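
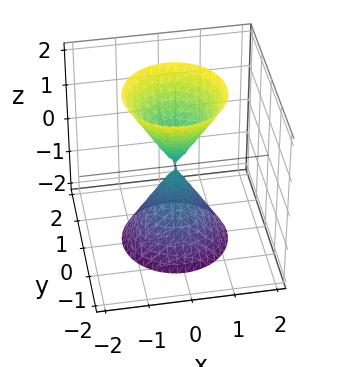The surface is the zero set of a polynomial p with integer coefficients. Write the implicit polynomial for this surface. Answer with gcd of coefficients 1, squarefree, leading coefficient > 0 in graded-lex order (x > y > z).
3*x^2 + 3*y^2 - z^2

(a) I count 2 distinct pieces.
(b) deg p = 2.
(c) Symmetries: mirror symmetry z ↦ −z ⇒ only even powers of z; every cross-section ⟂ z is a circle, so x, y appear only via x² + y².
(d) Against the integer gridlines: one z-axis crossing is at z = 0; a circular section at z = 2 has radius between 1 and 2; it meets the x-axis at x = 0 (among the integer gridlines); one y-axis crossing is at y = 0.
(e) Putting this together gives p.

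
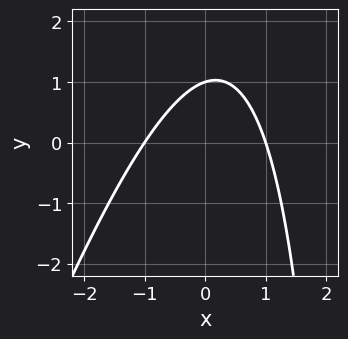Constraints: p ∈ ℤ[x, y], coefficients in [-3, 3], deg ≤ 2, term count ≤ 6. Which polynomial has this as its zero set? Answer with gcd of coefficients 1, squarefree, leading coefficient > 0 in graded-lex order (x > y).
3*x^2 - x*y + 3*y - 3

Degree: the shape is more complex than any degree-1 curve, so deg p = 2.
Reading off the gridlines: one y-axis crossing is at y = 1; the x-axis gridline crossings are at x ∈ {-1, 1}.
Assembling these constraints gives the stated polynomial.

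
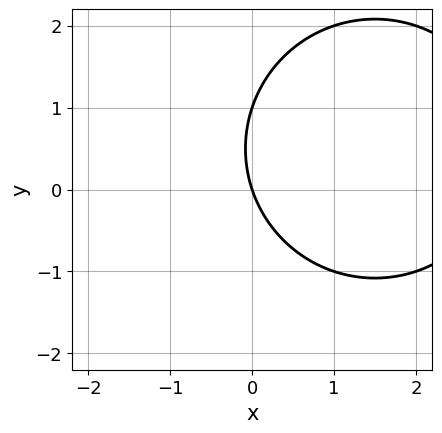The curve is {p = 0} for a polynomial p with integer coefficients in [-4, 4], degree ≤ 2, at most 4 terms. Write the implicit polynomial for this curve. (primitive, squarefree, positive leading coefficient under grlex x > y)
x^2 + y^2 - 3*x - y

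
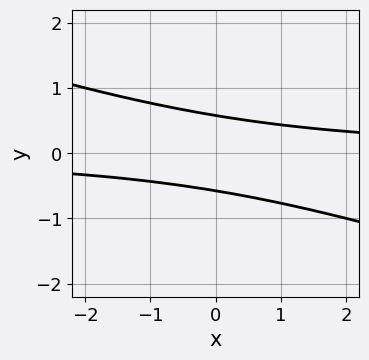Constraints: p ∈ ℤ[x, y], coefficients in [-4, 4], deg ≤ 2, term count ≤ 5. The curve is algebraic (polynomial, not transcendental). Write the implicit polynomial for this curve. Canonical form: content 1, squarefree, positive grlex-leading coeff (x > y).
1. Degree: the shape is more complex than any degree-1 curve, so deg p = 2.
2. Reading off the gridlines: no x-intercept at any integer in the box.
3. Matching integer coefficients to the picture gives p.

x*y + 3*y^2 - 1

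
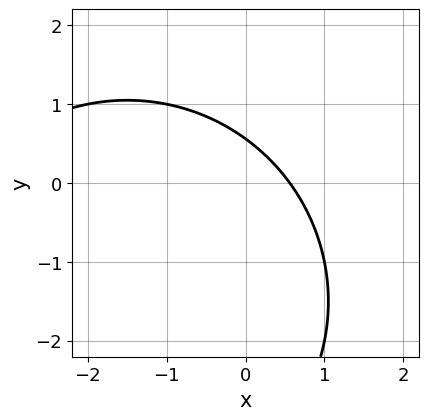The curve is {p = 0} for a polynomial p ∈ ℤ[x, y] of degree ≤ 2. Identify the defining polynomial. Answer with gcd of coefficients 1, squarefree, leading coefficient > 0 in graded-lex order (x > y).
x^2 + y^2 + 3*x + 3*y - 2

First, degree: no degree-1 curve has this shape, so deg p = 2.
Finally, solving for integer coefficients yields p as stated.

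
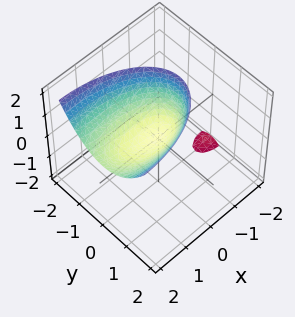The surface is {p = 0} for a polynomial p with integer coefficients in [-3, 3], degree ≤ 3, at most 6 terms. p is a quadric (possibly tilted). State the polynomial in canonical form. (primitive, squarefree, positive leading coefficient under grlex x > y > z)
x^2 - 2*x*z + 3*y^2 - 2*z

I count 2 distinct pieces. They look like related sheets of one shape, so recover p as a whole.
deg p = 2. The shape is more complex than any degree-1 surface.
Observable constraints: one z-axis crossing is at z = 0; it crosses the x-axis at the gridline x = 0; it crosses the y-axis at the gridline y = 0.
Matching integer coefficients to the picture gives p.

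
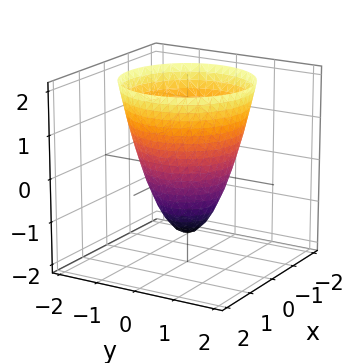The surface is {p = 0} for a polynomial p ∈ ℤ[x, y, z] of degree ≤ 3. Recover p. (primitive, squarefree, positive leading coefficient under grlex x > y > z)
First, the degree is 2 — no degree-1 surface has this shape.
Then, symmetry: the z-axis is an axis of rotation, so x and y enter only as x² + y².
Next, observable constraints: the x-axis gridline crossings are at x ∈ {-1, 1}; a circular section at z = -1 has radius between 0 and 1; among the integer gridlines, it crosses the y-axis at y ∈ {-1, 1}.
Finally, putting this together gives p.

3*x^2 + 3*y^2 - 2*z - 3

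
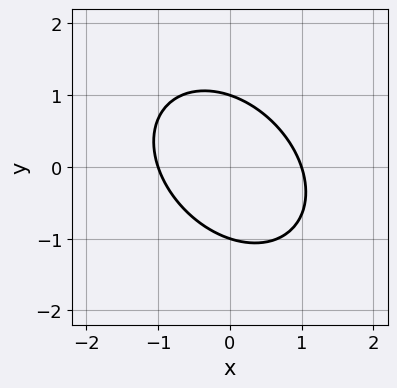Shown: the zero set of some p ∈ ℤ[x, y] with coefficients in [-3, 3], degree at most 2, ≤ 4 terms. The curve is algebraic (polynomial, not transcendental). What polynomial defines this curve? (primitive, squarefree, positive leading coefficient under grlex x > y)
1. Degree: no degree-1 curve has this shape, so deg p = 2.
2. Reading off the gridlines: among the integer gridlines, it crosses the y-axis at y ∈ {-1, 1}; among the integer gridlines, it crosses the x-axis at x ∈ {-1, 1}.
3. Solving for integer coefficients yields p as stated.

3*x^2 + 2*x*y + 3*y^2 - 3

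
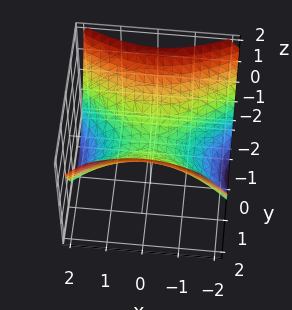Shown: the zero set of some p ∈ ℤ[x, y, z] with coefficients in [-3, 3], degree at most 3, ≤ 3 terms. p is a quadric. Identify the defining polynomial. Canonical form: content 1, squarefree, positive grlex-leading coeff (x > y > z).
x^2 - 2*y^2 + 3*z

First, the degree is 2 — a saddle surface; a quadric.
Next, symmetries: the x ↦ −x reflection is a symmetry, so x appears only in even powers; mirror symmetry y ↦ −y ⇒ only even powers of y.
Next, checking where it meets the axes: it crosses the y-axis at the gridline y = 0; one z-axis crossing is at z = 0; one x-axis crossing is at x = 0.
Finally, assembling these constraints gives the stated polynomial.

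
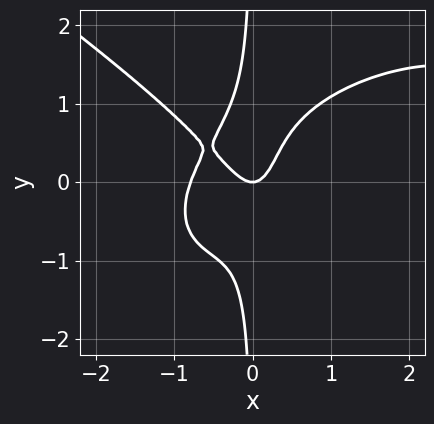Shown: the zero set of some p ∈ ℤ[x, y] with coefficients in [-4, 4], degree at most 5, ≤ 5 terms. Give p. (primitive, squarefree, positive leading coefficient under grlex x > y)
x^4 + 3*x*y^3 - 3*x^3 - 3*x^2 + y

First, degree: no degree-3 curve has this shape, so deg p = 4.
Then, against the integer gridlines: it crosses the y-axis at the gridline y = 0; it meets the x-axis at x = 0 (among the integer gridlines).
Finally, matching integer coefficients to the picture gives p.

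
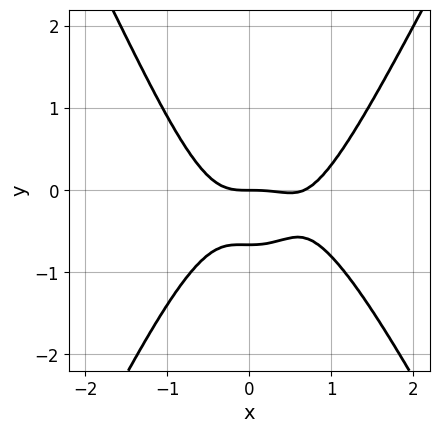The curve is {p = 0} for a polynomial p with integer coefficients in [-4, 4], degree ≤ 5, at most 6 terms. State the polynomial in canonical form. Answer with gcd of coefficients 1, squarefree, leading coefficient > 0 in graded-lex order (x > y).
3*x^4 - x^2*y^2 - 2*x^3 - 3*y^2 - 2*y

The degree is 4 — the shape is more complex than any degree-3 curve.
Against the integer gridlines: one x-axis crossing is at x = 0; it meets the y-axis at y = 0 (among the integer gridlines).
The integer polynomial consistent with all of this is the stated p.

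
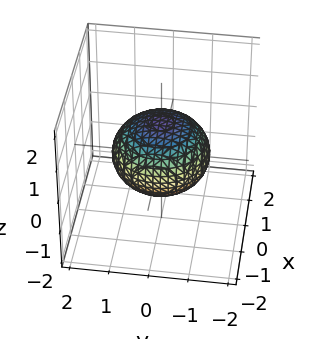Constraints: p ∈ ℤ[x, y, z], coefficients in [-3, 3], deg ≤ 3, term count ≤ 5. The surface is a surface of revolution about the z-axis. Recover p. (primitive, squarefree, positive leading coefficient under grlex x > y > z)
2*x^2 + 2*y^2 + 3*z^2 - 3

1. Degree: no degree-1 surface has this shape, so deg p = 2.
2. Symmetries: the surface is invariant under rotation about z: p = q(x² + y², z).
3. Checking where it meets the axes: a circular section at z = 0 has radius between 1 and 2; the z-axis gridline crossings are at z ∈ {-1, 1}.
4. Fitting integer coefficients to these (and the overall shape) gives p.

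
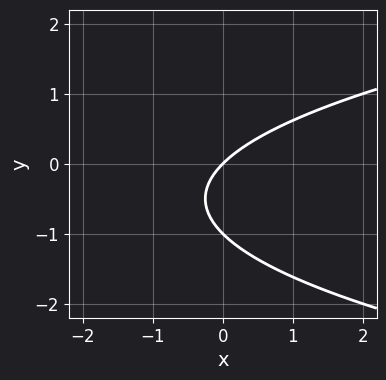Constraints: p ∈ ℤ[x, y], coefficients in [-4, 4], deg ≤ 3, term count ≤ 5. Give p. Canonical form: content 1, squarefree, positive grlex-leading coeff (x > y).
First, the degree is 2 — the shape is more complex than any degree-1 curve.
Next, from the visible intercepts: the y-axis gridline crossings are at y ∈ {-1, 0}; it meets the x-axis at x = 0 (among the integer gridlines).
Finally, solving for integer coefficients yields p as stated.

y^2 - x + y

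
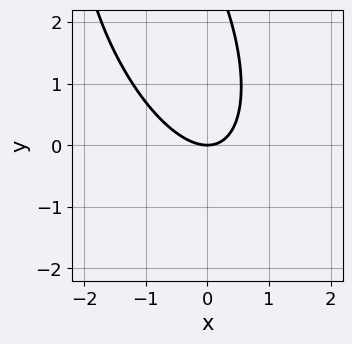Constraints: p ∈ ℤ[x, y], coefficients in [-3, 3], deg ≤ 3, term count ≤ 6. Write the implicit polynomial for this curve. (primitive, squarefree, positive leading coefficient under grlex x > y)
(a) deg p = 2. The shape is more complex than any degree-1 curve.
(b) Checking where it meets the axes: it crosses the x-axis at the gridline x = 0; it meets the y-axis at y = 0 (among the integer gridlines).
(c) The integer polynomial consistent with all of this is the stated p.

3*x^2 + 2*x*y + y^2 - 3*y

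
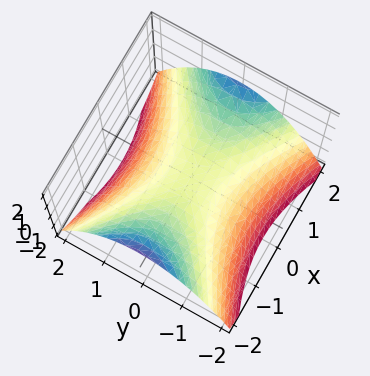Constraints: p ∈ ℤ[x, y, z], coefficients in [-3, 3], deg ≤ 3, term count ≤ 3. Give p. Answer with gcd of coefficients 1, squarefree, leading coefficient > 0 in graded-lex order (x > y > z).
x^2 - 2*y^2 - 3*z

1. deg p = 2. A saddle surface; a quadric.
2. Symmetries: it's symmetric under y → −y, forcing even powers of y; the x ↦ −x reflection is a symmetry, so x appears only in even powers.
3. Checking where it meets the axes: one x-axis crossing is at x = 0; it meets the z-axis at z = 0 (among the integer gridlines).
4. Matching integer coefficients to the picture gives p.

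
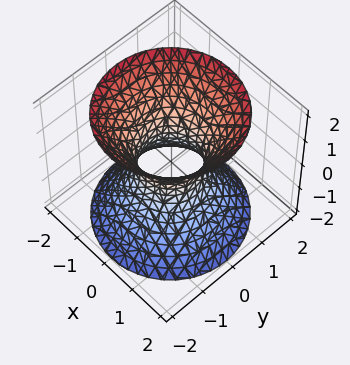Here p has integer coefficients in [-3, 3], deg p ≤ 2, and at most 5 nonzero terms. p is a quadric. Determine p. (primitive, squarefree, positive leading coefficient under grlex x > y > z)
First, degree: one connected sheet with a waist; a quadric, so deg p = 2.
Then, symmetries: it's symmetric under z → −z, forcing even powers of z; every cross-section ⟂ z is a circle, so x, y appear only via x² + y².
Next, checking where it meets the axes: it misses every integer gridline on the z-axis; a circular section at z = -2 has radius between 1 and 2.
Finally, matching integer coefficients to the picture gives p.

3*x^2 + 3*y^2 - 2*z^2 - 2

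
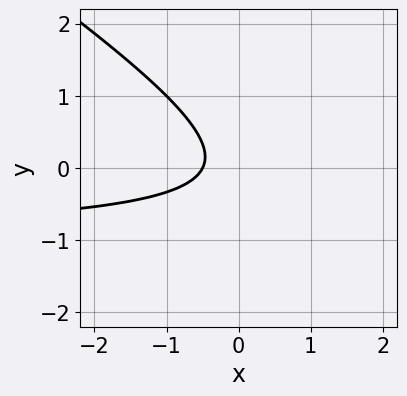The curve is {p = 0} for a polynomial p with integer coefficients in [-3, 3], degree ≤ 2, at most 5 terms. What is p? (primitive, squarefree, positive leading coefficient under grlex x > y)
2*x*y + 3*y^2 + 2*x + 1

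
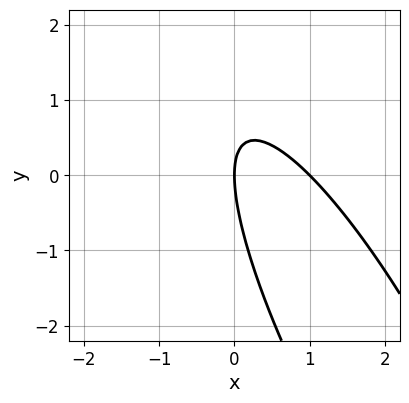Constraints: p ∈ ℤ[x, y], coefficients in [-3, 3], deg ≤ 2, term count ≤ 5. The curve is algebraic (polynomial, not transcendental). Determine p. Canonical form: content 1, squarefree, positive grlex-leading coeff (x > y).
3*x^2 + 3*x*y + y^2 - 3*x

Degree: a generic line meets the curve in up to 2 points, so deg p = 2.
Checking where it meets the axes: the x-axis gridline crossings are at x ∈ {0, 1}; it crosses the y-axis at the gridline y = 0.
Matching integer coefficients to the picture gives p.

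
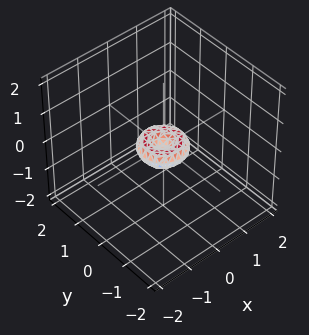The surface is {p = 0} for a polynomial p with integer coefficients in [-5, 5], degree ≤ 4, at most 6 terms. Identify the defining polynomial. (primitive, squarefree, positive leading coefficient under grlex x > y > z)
The degree is 4 — the shape is more complex than any degree-3 surface.
Symmetry: the surface is invariant under rotation about z: p = q(x² + y², z).
Reading off the gridlines: it meets the z-axis at z = 0 (among the integer gridlines); a circular section at z = 0 has radius between 0 and 1; it crosses the y-axis at the gridline y = 0; it meets the x-axis at x = 0 (among the integer gridlines).
Assembling these constraints gives the stated polynomial.

2*x^4 + 4*x^2*y^2 + 2*y^4 - x^2 - y^2 + 2*z^2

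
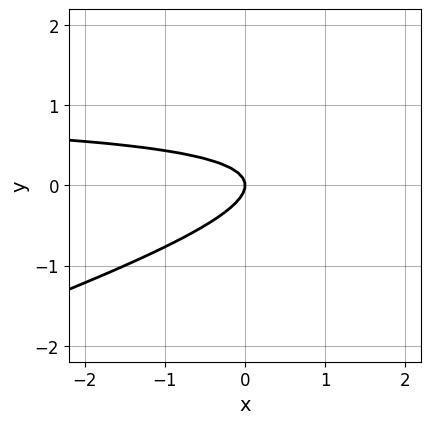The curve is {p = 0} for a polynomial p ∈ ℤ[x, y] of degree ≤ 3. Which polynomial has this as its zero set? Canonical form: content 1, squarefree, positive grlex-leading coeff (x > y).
x*y - 3*y^2 - x

1. Degree: the shape is more complex than any degree-1 curve, so deg p = 2.
2. From the visible intercepts: one x-axis crossing is at x = 0; it meets the y-axis at y = 0 (among the integer gridlines).
3. Together with the visible shape, these determine p as stated.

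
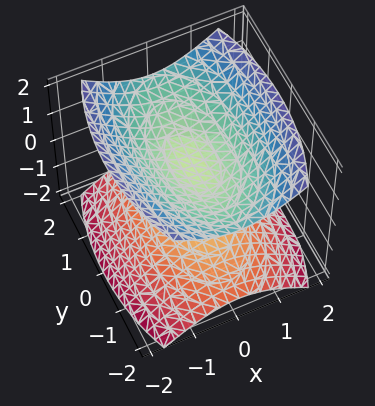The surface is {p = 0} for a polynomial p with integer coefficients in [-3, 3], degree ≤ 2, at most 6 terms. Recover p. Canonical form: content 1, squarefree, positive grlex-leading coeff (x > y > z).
First, the picture has 2 separate pieces.
Next, the degree is 2 — two separate bowl-shaped sheets opening away from each other; a quadric.
Then, symmetries: the y ↦ −y reflection is a symmetry, so y appears only in even powers; it's symmetric under x → −x, forcing even powers of x; mirror symmetry z ↦ −z ⇒ only even powers of z.
Then, reading off the gridlines: no y-intercept at any integer in the box; it misses every integer gridline on the x-axis.
Finally, solving for integer coefficients yields p as stated.

3*x^2 + y^2 - 3*z^2 + 1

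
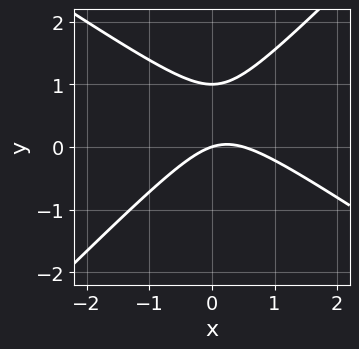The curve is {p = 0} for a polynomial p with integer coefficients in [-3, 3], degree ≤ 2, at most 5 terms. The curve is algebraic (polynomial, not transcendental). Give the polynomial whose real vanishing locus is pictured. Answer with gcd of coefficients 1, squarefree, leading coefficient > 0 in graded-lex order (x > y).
1. The degree is 2 — a generic line meets the curve in up to 2 points.
2. Against the integer gridlines: the y-axis gridline crossings are at y ∈ {0, 1}; one x-axis crossing is at x = 0.
3. Fitting integer coefficients to these (and the overall shape) gives p.

2*x^2 + x*y - 3*y^2 - x + 3*y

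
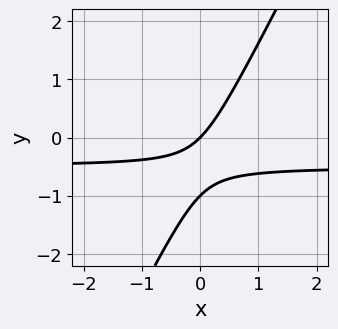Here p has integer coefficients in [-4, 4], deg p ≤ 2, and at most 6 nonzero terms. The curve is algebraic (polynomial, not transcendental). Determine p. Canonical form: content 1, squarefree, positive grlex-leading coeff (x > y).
2*x*y - y^2 + x - y

(a) The degree is 2 — a generic line meets the curve in up to 2 points.
(b) From the visible intercepts: it meets the x-axis at x = 0 (among the integer gridlines); the y-axis gridline crossings are at y ∈ {-1, 0}.
(c) Solving for integer coefficients yields p as stated.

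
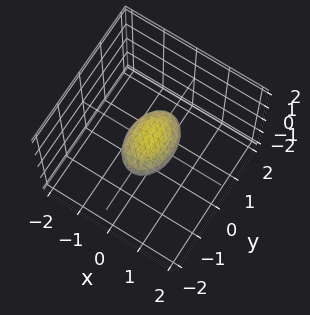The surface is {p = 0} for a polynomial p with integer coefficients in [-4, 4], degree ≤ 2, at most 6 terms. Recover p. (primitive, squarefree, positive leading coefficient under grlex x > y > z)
2*x^2 + y^2 + 3*z^2 - 1

Degree: bounded and convex; a quadric, so deg p = 2.
Symmetries: it's symmetric under y → −y, forcing even powers of y; it's symmetric under x → −x, forcing even powers of x; the z ↦ −z reflection is a symmetry, so z appears only in even powers.
From the visible intercepts: the y-axis gridline crossings are at y ∈ {-1, 1}.
Together with the visible shape, these determine p as stated.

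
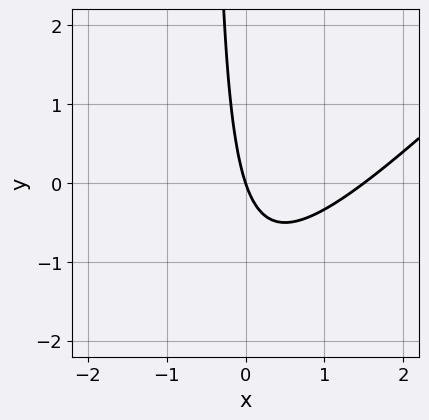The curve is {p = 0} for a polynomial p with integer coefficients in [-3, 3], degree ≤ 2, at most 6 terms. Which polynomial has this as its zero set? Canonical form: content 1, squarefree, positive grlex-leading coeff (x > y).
2*x^2 - 2*x*y - 3*x - y

Degree: no degree-1 curve has this shape, so deg p = 2.
From the axis intercepts and sections: one x-axis crossing is at x = 0; it meets the y-axis at y = 0 (among the integer gridlines).
Fitting integer coefficients to these (and the overall shape) gives p.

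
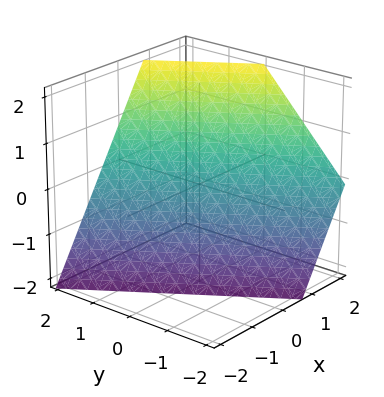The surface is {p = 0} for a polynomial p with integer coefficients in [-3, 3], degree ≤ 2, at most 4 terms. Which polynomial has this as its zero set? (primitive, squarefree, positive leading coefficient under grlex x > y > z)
3*x + 2*y - 2*z - 2

First, the degree is 1 — every cross-section is a straight line — this is a plane.
Then, from the axis intercepts and sections: it meets the y-axis at y = 1 (among the integer gridlines); one z-axis crossing is at z = -1.
Finally, these observations pin down the coefficients.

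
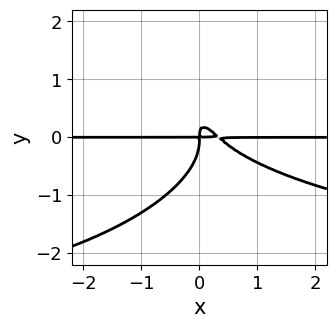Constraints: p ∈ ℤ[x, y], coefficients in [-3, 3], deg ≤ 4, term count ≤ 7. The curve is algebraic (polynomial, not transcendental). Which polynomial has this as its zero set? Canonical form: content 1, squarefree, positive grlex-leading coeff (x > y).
First, degree: the shape is more complex than any degree-3 curve, so deg p = 4.
Then, reading off the gridlines: every point of the x-axis in the box is on the curve.
Finally, fitting integer coefficients to these (and the overall shape) gives p.

x^2*y^2 + 3*y^4 + 3*x^2*y + 3*x*y^2 - x*y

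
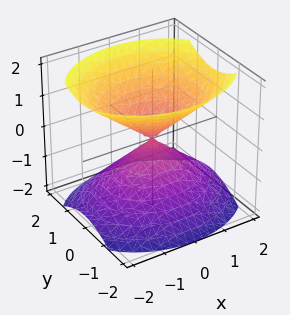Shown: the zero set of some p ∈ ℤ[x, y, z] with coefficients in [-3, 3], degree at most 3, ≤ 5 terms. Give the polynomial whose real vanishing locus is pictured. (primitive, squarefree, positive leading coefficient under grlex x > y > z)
1. There are 2 components.
2. The degree is 2 — two nappes meeting at a single point; a quadric.
3. Symmetries: mirror symmetry z ↦ −z ⇒ only even powers of z; mirror symmetry x ↦ −x ⇒ only even powers of x; the y ↦ −y reflection is a symmetry, so y appears only in even powers.
4. Observable constraints: it crosses the y-axis at the gridline y = 0; one x-axis crossing is at x = 0; it crosses the z-axis at the gridline z = 0.
5. Putting this together gives p.

2*x^2 + 3*y^2 - 3*z^2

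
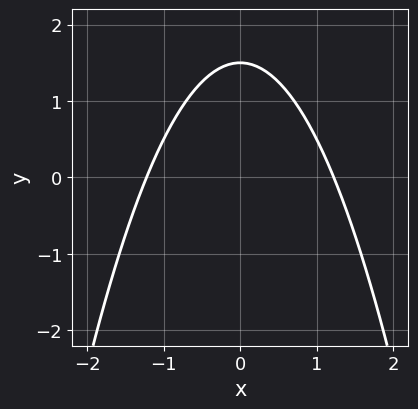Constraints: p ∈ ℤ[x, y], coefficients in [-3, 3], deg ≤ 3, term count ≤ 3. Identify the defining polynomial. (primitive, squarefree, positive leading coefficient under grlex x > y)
2*x^2 + 2*y - 3

(a) deg p = 2. A generic line meets the curve in up to 2 points.
(b) Symmetries: it's symmetric under x → −x, forcing even powers of x.
(c) Matching integer coefficients to the picture gives p.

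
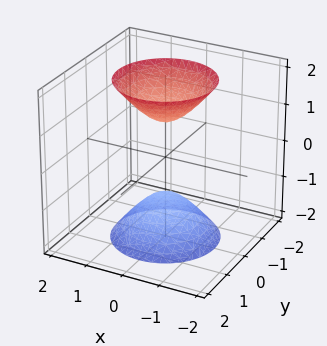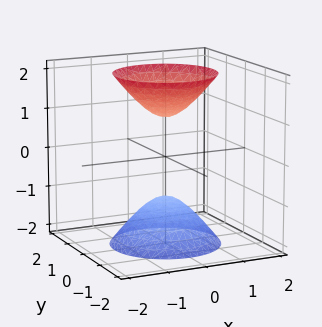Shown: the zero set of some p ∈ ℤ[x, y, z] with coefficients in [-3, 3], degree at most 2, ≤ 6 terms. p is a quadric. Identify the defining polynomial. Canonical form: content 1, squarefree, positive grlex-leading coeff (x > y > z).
The picture has 2 separate pieces.
The degree is 2 — two separate bowl-shaped sheets opening away from each other; a quadric.
Symmetries: mirror symmetry z ↦ −z ⇒ only even powers of z; the surface is invariant under rotation about z: p = q(x² + y², z).
Against the integer gridlines: a circular section at z = -2 has radius between 1 and 2; no x-intercept at any integer in the box; the surface avoids every integer y-axis point in the box.
The integer polynomial consistent with all of this is the stated p.

2*x^2 + 2*y^2 - z^2 + 1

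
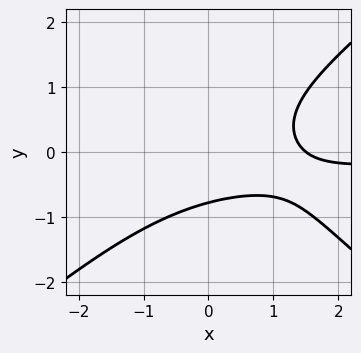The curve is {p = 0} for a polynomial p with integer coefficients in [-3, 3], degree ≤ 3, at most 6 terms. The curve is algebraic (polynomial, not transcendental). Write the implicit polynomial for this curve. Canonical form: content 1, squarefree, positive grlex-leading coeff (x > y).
2*x^2*y - 3*y^3 + 2*x - 2*y - 3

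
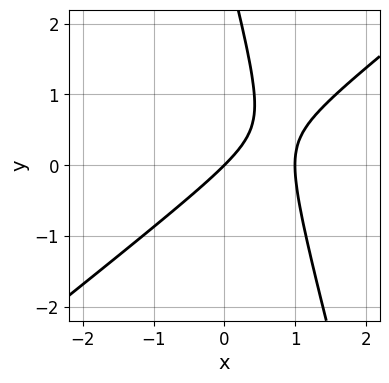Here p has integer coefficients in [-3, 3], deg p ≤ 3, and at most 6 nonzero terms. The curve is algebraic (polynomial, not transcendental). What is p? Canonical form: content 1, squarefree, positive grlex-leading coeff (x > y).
First, the degree is 2 — the shape is more complex than any degree-1 curve.
Then, from the visible intercepts: among the integer gridlines, it crosses the x-axis at x ∈ {0, 1}; one y-axis crossing is at y = 0.
Finally, fitting integer coefficients to these (and the overall shape) gives p.

3*x^2 - 3*x*y - y^2 - 3*x + 3*y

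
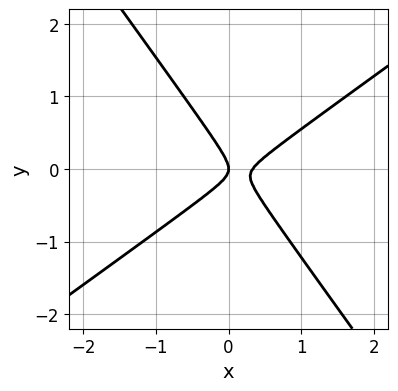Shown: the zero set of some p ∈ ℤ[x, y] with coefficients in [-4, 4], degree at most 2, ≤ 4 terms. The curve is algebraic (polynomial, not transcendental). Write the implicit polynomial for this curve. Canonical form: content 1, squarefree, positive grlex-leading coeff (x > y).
3*x^2 - 2*x*y - 3*y^2 - x

1. The degree is 2 — a generic line meets the curve in up to 2 points.
2. Reading off the gridlines: one y-axis crossing is at y = 0; it crosses the x-axis at the gridline x = 0.
3. Assembling these constraints gives the stated polynomial.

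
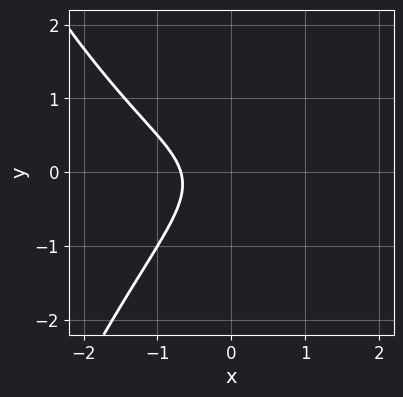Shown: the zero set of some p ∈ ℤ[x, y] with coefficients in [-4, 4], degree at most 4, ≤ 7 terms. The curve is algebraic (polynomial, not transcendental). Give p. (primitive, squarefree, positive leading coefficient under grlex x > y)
The degree is 3 — the shape is more complex than any degree-2 curve.
From the visible intercepts: it misses every integer gridline on the y-axis.
Solving for integer coefficients yields p as stated.

x^3 - x*y + 2*y^2 + x + 1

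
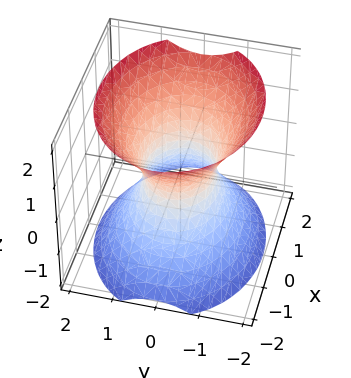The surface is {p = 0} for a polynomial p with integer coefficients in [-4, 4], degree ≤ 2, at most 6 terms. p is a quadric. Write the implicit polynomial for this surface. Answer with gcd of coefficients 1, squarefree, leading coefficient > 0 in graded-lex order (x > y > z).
The degree is 2 — one connected sheet with a waist; a quadric.
Symmetries: it's symmetric under x → −x, forcing even powers of x; it's symmetric under z → −z, forcing even powers of z; the y ↦ −y reflection is a symmetry, so y appears only in even powers.
Against the integer gridlines: it misses every integer gridline on the z-axis; among the integer gridlines, it crosses the x-axis at x ∈ {-1, 1}.
Matching integer coefficients to the picture gives p.

2*x^2 + 3*y^2 - 2*z^2 - 2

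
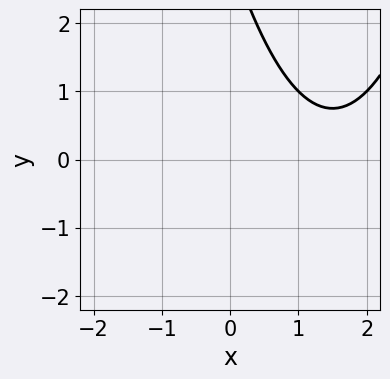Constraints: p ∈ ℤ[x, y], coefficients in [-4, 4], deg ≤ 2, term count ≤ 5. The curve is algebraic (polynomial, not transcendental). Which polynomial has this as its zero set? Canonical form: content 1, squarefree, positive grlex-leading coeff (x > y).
x^2 - 3*x - y + 3

1. Degree: a generic line meets the curve in up to 2 points, so deg p = 2.
2. Checking where it meets the axes: the curve avoids every integer y-axis point in the box; no x-intercept at any integer in the box.
3. Assembling these constraints gives the stated polynomial.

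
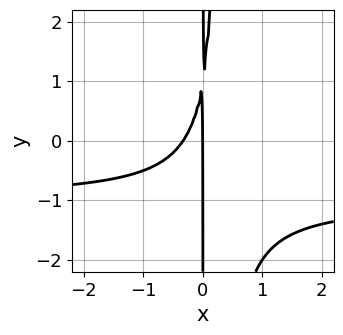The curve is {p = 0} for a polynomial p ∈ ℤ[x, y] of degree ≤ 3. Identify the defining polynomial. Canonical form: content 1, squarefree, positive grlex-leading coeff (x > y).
3*x^2*y + 3*x^2 - x*y + x

1. Degree: a generic line meets the curve in up to 3 points, so deg p = 3.
2. Against the integer gridlines: every point of the y-axis in the box is on the curve; it crosses the x-axis at the gridline x = 0.
3. These observations pin down the coefficients.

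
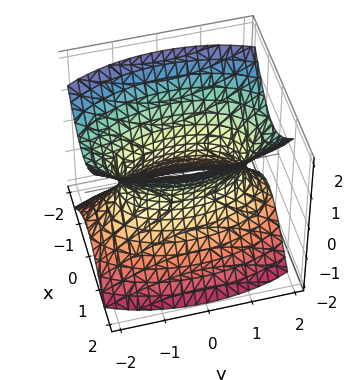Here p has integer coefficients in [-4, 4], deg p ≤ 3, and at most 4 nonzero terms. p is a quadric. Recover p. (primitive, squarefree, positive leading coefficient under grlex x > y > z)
1. Degree: one connected sheet with a waist; a quadric, so deg p = 2.
2. Symmetries: it's symmetric under z → −z, forcing even powers of z; the y ↦ −y reflection is a symmetry, so y appears only in even powers; the x ↦ −x reflection is a symmetry, so x appears only in even powers.
3. Reading off the gridlines: it misses every integer gridline on the z-axis.
4. Assembling these constraints gives the stated polynomial.

3*x^2 + y^2 - 2*z^2 - 2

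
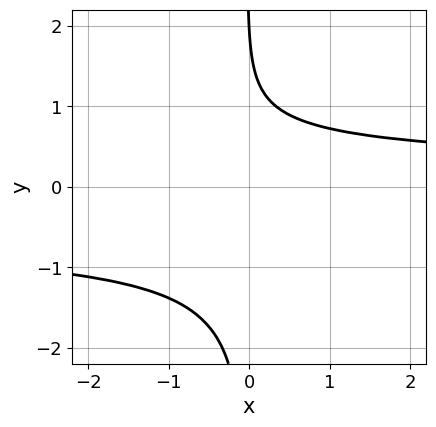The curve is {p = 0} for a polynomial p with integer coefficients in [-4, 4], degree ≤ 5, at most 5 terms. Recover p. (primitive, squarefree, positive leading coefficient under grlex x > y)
2*x*y^3 + x*y^2 + y - 2

deg p = 4. The shape is more complex than any degree-3 curve.
Reading off the gridlines: it crosses the y-axis at the gridline y = 2; it misses every integer gridline on the x-axis.
These observations pin down the coefficients.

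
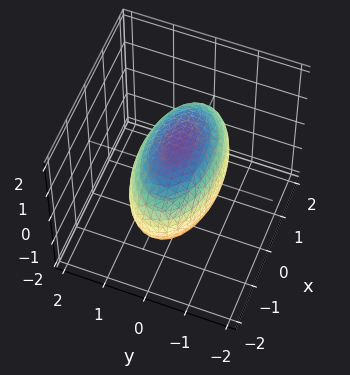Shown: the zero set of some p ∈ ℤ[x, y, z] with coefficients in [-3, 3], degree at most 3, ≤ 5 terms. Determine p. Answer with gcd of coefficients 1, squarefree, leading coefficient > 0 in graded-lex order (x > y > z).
x^2 + 3*y^2 + 2*z^2 - 3

(a) Degree: bounded and convex; a quadric, so deg p = 2.
(b) Symmetries: it's symmetric under z → −z, forcing even powers of z; mirror symmetry x ↦ −x ⇒ only even powers of x; mirror symmetry y ↦ −y ⇒ only even powers of y.
(c) Against the integer gridlines: among the integer gridlines, it crosses the y-axis at y ∈ {-1, 1}.
(d) Fitting integer coefficients to these (and the overall shape) gives p.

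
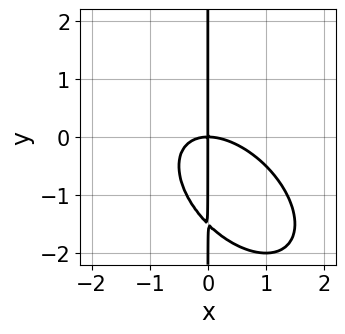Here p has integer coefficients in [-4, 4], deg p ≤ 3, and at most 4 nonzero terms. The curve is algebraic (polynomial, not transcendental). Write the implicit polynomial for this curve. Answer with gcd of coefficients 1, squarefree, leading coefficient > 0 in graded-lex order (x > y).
2*x^3 + 2*x^2*y + 2*x*y^2 + 3*x*y

First, degree: the shape is more complex than any degree-2 curve, so deg p = 3.
Next, against the integer gridlines: every point of the y-axis in the box is on the curve; one x-axis crossing is at x = 0.
Finally, these observations pin down the coefficients.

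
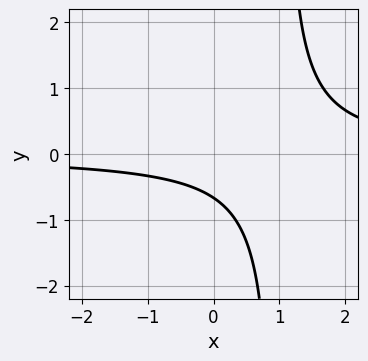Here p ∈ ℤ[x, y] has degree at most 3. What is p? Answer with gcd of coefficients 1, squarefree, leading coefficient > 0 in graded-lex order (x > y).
1. Degree: a generic line meets the curve in up to 2 points, so deg p = 2.
2. From the axis intercepts and sections: the curve avoids every integer x-axis point in the box.
3. Assembling these constraints gives the stated polynomial.

3*x*y - 3*y - 2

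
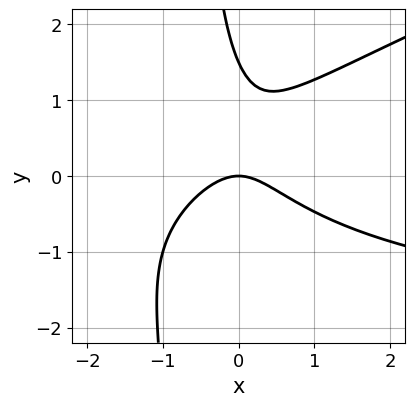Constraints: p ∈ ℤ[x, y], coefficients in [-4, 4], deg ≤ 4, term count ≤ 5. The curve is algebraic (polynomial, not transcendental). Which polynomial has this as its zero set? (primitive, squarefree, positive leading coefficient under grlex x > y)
1. Degree: a generic line meets the curve in up to 3 points, so deg p = 3.
2. From the axis intercepts and sections: it crosses the y-axis at the gridline y = 0; it meets the x-axis at x = 0 (among the integer gridlines).
3. Solving for integer coefficients yields p as stated.

x^2*y - 3*x*y^2 + 3*x^2 - 2*y^2 + 3*y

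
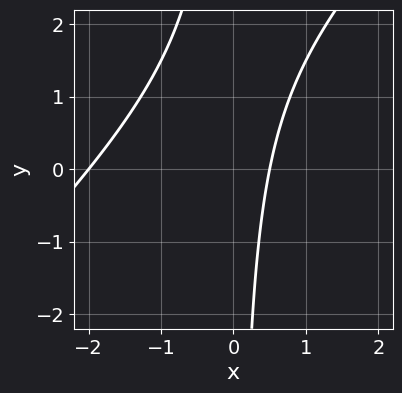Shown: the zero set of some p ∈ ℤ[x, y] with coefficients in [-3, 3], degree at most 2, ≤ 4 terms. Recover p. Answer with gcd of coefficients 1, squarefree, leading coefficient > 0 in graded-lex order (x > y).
First, deg p = 2. No degree-1 curve has this shape.
Then, checking where it meets the axes: the curve avoids every integer y-axis point in the box; it crosses the x-axis at the gridline x = -2.
Finally, together with the visible shape, these determine p as stated.

2*x^2 - 2*x*y + 3*x - 2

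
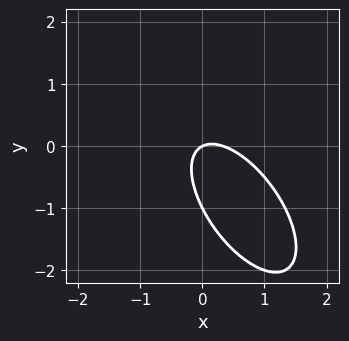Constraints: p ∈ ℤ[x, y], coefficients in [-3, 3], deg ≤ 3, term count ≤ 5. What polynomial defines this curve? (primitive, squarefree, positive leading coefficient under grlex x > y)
Degree: no degree-1 curve has this shape, so deg p = 2.
Checking where it meets the axes: it meets the x-axis at x = 0 (among the integer gridlines); among the integer gridlines, it crosses the y-axis at y ∈ {-1, 0}.
Matching integer coefficients to the picture gives p.

3*x^2 + 3*x*y + 2*y^2 - x + 2*y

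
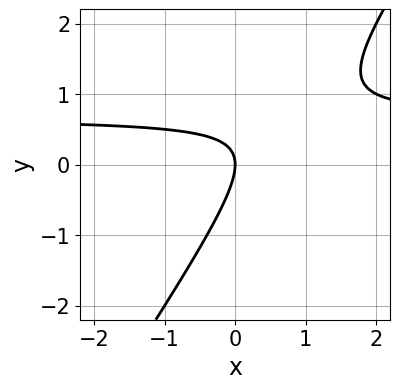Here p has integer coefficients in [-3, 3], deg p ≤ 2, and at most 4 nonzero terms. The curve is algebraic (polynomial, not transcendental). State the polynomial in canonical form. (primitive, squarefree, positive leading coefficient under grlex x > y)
3*x*y - 2*y^2 - 2*x

1. The degree is 2 — no degree-1 curve has this shape.
2. Against the integer gridlines: it crosses the x-axis at the gridline x = 0; one y-axis crossing is at y = 0.
3. Putting this together gives p.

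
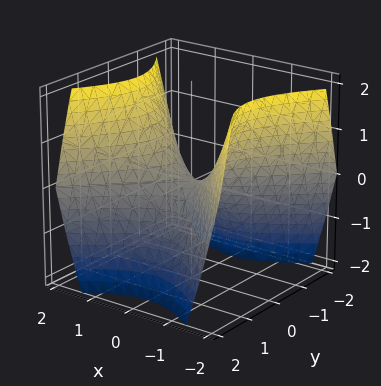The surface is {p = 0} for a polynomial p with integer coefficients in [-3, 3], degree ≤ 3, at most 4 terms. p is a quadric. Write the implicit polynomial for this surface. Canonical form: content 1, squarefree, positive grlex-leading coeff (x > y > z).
(a) Degree: a hyperbolic paraboloid; a quadric, so deg p = 2.
(b) Symmetries: it's symmetric under x → −x, forcing even powers of x; it's symmetric under y → −y, forcing even powers of y.
(c) Reading off the gridlines: it meets the x-axis at x = 0 (among the integer gridlines); it meets the y-axis at y = 0 (among the integer gridlines).
(d) These observations pin down the coefficients.

x^2 - y^2 - z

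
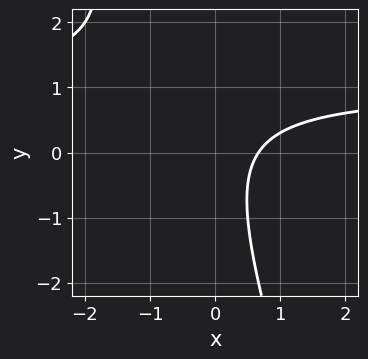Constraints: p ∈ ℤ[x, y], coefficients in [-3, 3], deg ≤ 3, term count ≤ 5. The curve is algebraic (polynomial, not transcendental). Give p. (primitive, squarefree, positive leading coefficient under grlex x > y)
1. The degree is 2 — a generic line meets the curve in up to 2 points.
2. From the visible intercepts: no y-intercept at any integer in the box.
3. The integer polynomial consistent with all of this is the stated p.

3*x*y + y^2 - 3*x + 2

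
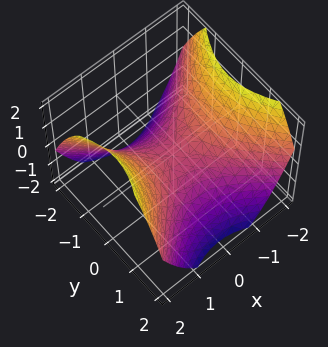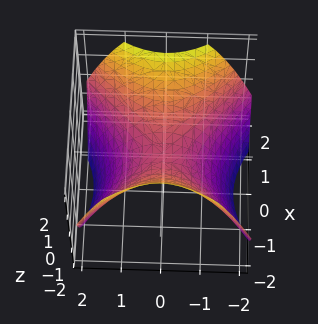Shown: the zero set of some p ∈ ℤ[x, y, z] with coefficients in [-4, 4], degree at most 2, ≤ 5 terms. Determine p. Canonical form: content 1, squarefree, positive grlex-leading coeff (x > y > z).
2*x^2 - 2*y^2 - 3*z

deg p = 2. A hyperbolic paraboloid; a quadric.
Symmetries: mirror symmetry x ↦ −x ⇒ only even powers of x; it's symmetric under y → −y, forcing even powers of y.
Reading off the gridlines: it crosses the x-axis at the gridline x = 0; one y-axis crossing is at y = 0; it crosses the z-axis at the gridline z = 0.
Assembling these constraints gives the stated polynomial.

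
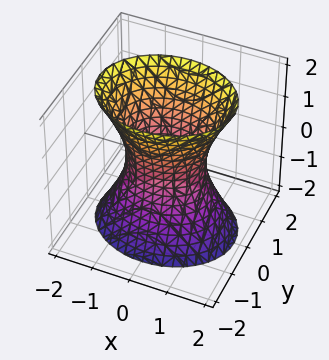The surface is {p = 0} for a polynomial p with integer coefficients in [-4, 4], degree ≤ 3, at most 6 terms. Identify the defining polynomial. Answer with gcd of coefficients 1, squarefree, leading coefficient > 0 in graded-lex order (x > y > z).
2*x^2 + 3*y^2 - z^2 - 2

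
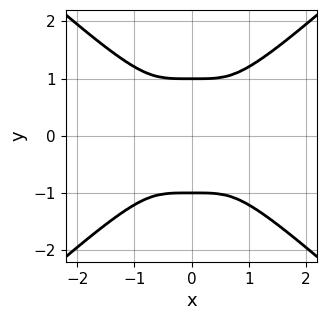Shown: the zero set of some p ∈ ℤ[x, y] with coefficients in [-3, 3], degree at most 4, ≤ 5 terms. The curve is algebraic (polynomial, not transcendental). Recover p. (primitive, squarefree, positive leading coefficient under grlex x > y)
2*x^4 - 3*y^4 + 3*y^2

The degree is 4 — the shape is more complex than any degree-3 curve.
Symmetries: the x ↦ −x reflection is a symmetry, so x appears only in even powers; it's symmetric under y → −y, forcing even powers of y.
Against the integer gridlines: the y-axis gridline crossings are at y ∈ {-1, 1}.
Putting this together gives p.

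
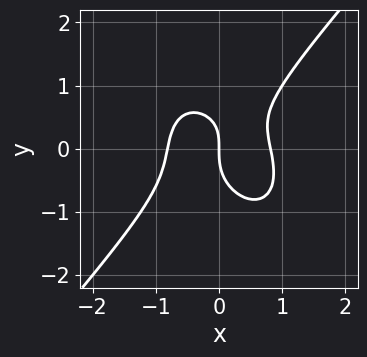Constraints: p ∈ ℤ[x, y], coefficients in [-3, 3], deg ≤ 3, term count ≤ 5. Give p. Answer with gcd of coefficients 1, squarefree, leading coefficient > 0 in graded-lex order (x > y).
3*x^3 - 2*y^3 + x*y - 2*x

First, degree: no degree-2 curve has this shape, so deg p = 3.
Next, checking where it meets the axes: one y-axis crossing is at y = 0; it meets the x-axis at x = 0 (among the integer gridlines).
Finally, the integer polynomial consistent with all of this is the stated p.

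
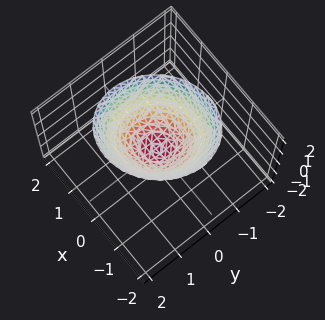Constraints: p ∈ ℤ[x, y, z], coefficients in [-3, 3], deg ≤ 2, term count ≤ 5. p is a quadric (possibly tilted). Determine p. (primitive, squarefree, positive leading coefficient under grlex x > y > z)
First, the degree is 2 — no degree-1 surface has this shape.
Then, from the axis intercepts and sections: it meets the y-axis at y = 0 (among the integer gridlines); it crosses the z-axis at the gridline z = 0; it meets the x-axis at x = 0 (among the integer gridlines).
Finally, putting this together gives p.

3*x^2 - x*y + 3*y^2 - 3*z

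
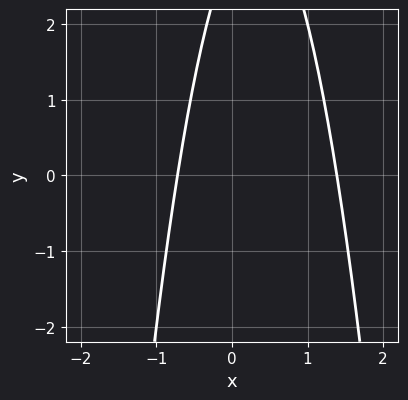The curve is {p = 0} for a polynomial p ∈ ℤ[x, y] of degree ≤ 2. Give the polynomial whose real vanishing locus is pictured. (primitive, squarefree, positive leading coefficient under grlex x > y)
3*x^2 - 2*x + y - 3

(a) deg p = 2.
(b) Observable constraints: no y-intercept at any integer in the box.
(c) Putting this together gives p.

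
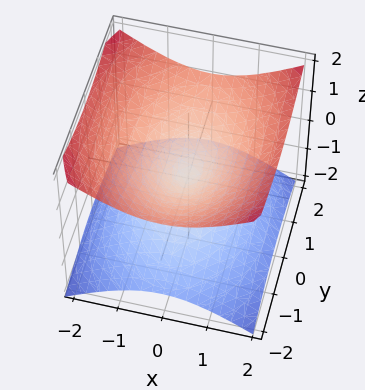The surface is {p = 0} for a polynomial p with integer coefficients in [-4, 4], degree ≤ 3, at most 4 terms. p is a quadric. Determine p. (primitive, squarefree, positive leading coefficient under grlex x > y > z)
(a) Degree: a double cone through the origin; a quadric, so deg p = 2.
(b) Symmetries: the x ↦ −x reflection is a symmetry, so x appears only in even powers; the z ↦ −z reflection is a symmetry, so z appears only in even powers; it's symmetric under y → −y, forcing even powers of y.
(c) Observable constraints: it crosses the z-axis at the gridline z = 0; it crosses the x-axis at the gridline x = 0; it meets the y-axis at y = 0 (among the integer gridlines).
(d) The integer polynomial consistent with all of this is the stated p.

2*x^2 + y^2 - 3*z^2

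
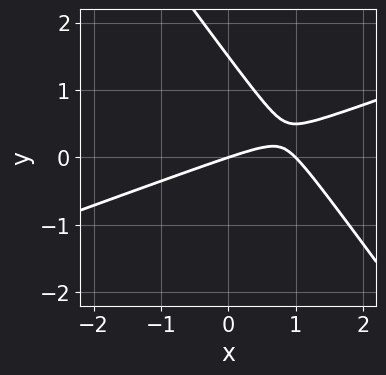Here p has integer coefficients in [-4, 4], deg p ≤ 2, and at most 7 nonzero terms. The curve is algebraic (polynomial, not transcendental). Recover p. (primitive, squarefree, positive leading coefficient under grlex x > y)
1. The degree is 2 — no degree-1 curve has this shape.
2. Observable constraints: the x-axis gridline crossings are at x ∈ {0, 1}; it meets the y-axis at y = 0 (among the integer gridlines).
3. These observations pin down the coefficients.

x^2 - 2*x*y - 2*y^2 - x + 3*y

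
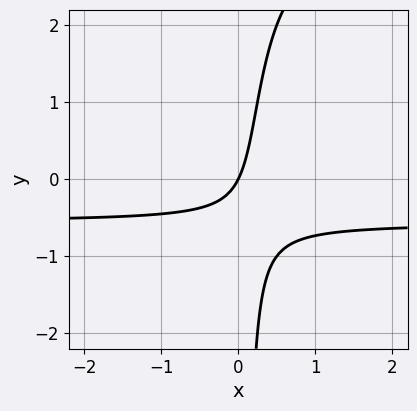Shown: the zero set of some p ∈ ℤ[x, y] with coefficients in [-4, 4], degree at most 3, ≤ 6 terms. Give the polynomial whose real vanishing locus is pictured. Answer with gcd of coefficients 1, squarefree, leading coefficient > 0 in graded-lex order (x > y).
First, degree: the shape is more complex than any degree-2 curve, so deg p = 3.
Then, against the integer gridlines: one x-axis crossing is at x = 0; one y-axis crossing is at y = 0.
Finally, solving for integer coefficients yields p as stated.

x*y^2 - 3*x*y - 2*x + y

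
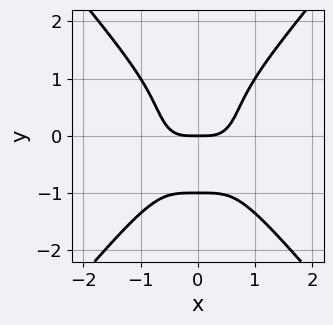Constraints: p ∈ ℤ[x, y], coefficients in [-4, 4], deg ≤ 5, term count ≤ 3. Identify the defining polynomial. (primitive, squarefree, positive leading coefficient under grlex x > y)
1. deg p = 4. The shape is more complex than any degree-3 curve.
2. Symmetries: mirror symmetry x ↦ −x ⇒ only even powers of x.
3. Checking where it meets the axes: the y-axis gridline crossings are at y ∈ {-1, 0}; it crosses the x-axis at the gridline x = 0.
4. These observations pin down the coefficients.

2*x^4 - y^4 - y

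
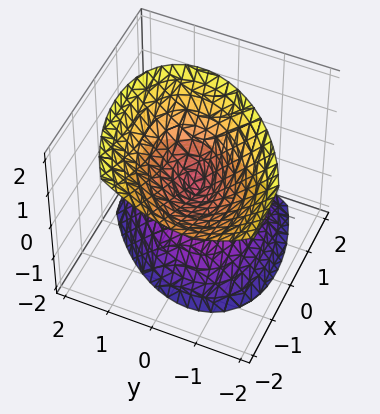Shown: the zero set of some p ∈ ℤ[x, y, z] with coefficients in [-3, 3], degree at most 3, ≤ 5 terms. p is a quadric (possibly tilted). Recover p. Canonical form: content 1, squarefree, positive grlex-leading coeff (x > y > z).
1. There are 2 components.
2. Degree: no degree-1 surface has this shape, so deg p = 2.
3. Observable constraints: it meets the x-axis at x = 0 (among the integer gridlines); it crosses the y-axis at the gridline y = 0; one z-axis crossing is at z = 0.
4. The integer polynomial consistent with all of this is the stated p.

2*x^2 - 2*x*y + 2*x*z + 3*y^2 - 2*z^2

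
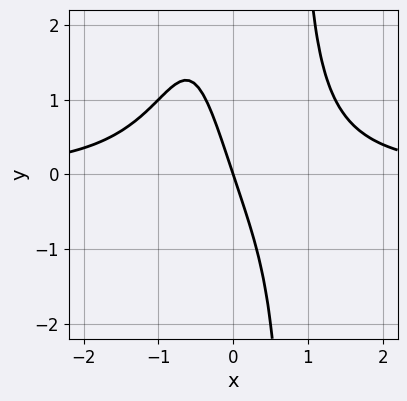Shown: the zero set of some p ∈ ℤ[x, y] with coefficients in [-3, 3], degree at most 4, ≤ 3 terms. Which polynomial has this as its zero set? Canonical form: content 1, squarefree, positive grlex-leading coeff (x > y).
1. The degree is 4 — the shape is more complex than any degree-3 curve.
2. Checking where it meets the axes: one y-axis crossing is at y = 0; it crosses the x-axis at the gridline x = 0.
3. Putting this together gives p.

2*x^3*y - 3*x - y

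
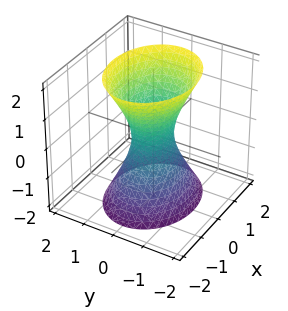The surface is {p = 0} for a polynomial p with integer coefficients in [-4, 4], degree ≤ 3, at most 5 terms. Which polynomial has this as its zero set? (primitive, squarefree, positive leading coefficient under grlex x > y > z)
deg p = 2. An hourglass — one-sheet hyperboloid; a quadric.
Symmetries: it's symmetric under z → −z, forcing even powers of z; the x ↦ −x reflection is a symmetry, so x appears only in even powers; mirror symmetry y ↦ −y ⇒ only even powers of y.
From the visible intercepts: no z-intercept at any integer in the box.
Together with the visible shape, these determine p as stated.

2*x^2 + 3*y^2 - z^2 - 1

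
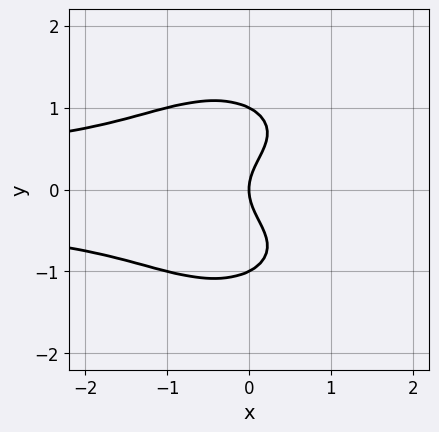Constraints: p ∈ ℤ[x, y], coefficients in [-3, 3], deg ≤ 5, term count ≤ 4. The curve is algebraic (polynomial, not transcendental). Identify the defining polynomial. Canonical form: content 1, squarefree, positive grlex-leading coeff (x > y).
x^2*y^2 + y^4 - y^2 + x

(a) Degree: no degree-3 curve has this shape, so deg p = 4.
(b) Symmetries: the y ↦ −y reflection is a symmetry, so y appears only in even powers.
(c) From the axis intercepts and sections: one x-axis crossing is at x = 0; among the integer gridlines, it crosses the y-axis at y ∈ {-1, 0, 1}.
(d) Solving for integer coefficients yields p as stated.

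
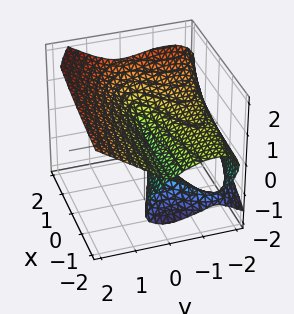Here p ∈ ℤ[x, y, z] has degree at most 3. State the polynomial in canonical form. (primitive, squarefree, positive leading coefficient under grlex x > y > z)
2*x*z^2 + y^3 - 3*z^3 + 2*y^2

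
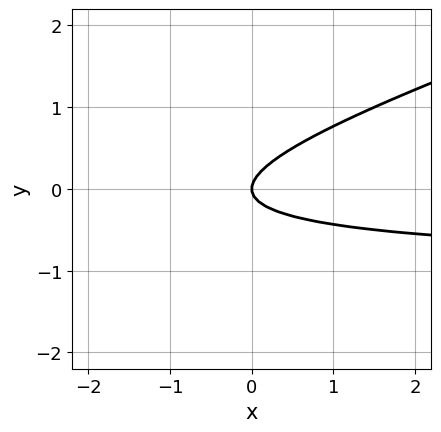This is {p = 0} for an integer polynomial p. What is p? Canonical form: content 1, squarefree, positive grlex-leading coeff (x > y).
First, deg p = 2.
Then, from the visible intercepts: it meets the y-axis at y = 0 (among the integer gridlines); it meets the x-axis at x = 0 (among the integer gridlines).
Finally, these observations pin down the coefficients.

x*y - 3*y^2 + x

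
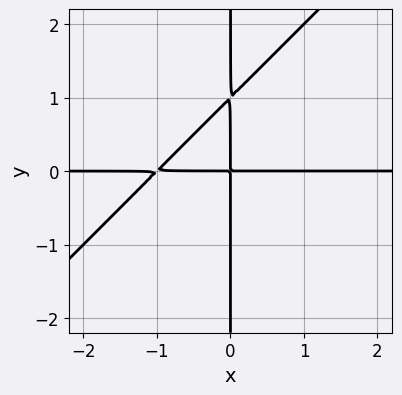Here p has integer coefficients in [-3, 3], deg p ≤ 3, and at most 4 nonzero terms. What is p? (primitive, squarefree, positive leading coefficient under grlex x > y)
Degree: a generic line meets the curve in up to 3 points, so deg p = 3.
Reading off the gridlines: every point of the x-axis in the box is on the curve; every point of the y-axis in the box is on the curve.
Fitting integer coefficients to these (and the overall shape) gives p.

x^2*y - x*y^2 + x*y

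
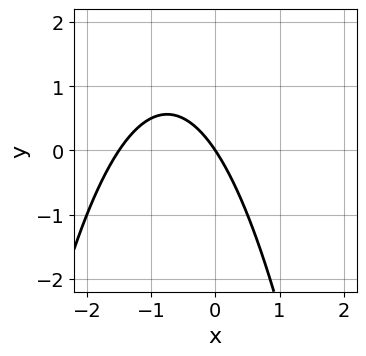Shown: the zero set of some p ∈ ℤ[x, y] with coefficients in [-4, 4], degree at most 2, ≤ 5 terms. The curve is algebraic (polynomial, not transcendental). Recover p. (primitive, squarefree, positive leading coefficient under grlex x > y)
2*x^2 + 3*x + 2*y

1. deg p = 2. The shape is more complex than any degree-1 curve.
2. From the visible intercepts: one x-axis crossing is at x = 0; it meets the y-axis at y = 0 (among the integer gridlines).
3. Fitting integer coefficients to these (and the overall shape) gives p.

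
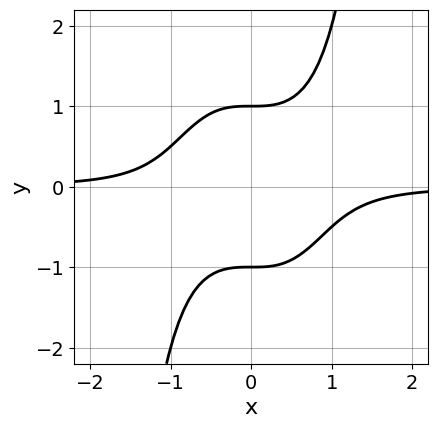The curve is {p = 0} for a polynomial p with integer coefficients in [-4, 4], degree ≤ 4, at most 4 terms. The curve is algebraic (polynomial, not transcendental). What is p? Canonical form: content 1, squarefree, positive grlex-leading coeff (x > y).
(a) Degree: a generic line meets the curve in up to 4 points, so deg p = 4.
(b) From the visible intercepts: the y-axis gridline crossings are at y ∈ {-1, 1}; it misses every integer gridline on the x-axis.
(c) Putting this together gives p.

3*x^3*y - 2*y^2 + 2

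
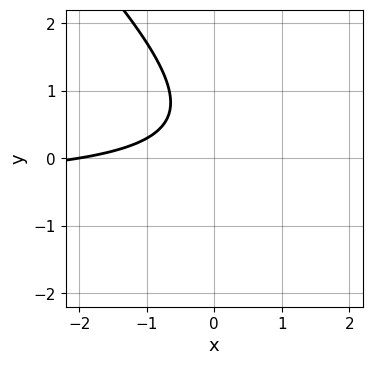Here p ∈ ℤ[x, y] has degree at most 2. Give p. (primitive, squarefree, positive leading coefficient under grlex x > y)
1. Degree: no degree-1 curve has this shape, so deg p = 2.
2. From the axis intercepts and sections: it crosses the x-axis at the gridline x = -2; no y-intercept at any integer in the box.
3. These observations pin down the coefficients.

2*x*y + 2*y^2 + x - 2*y + 2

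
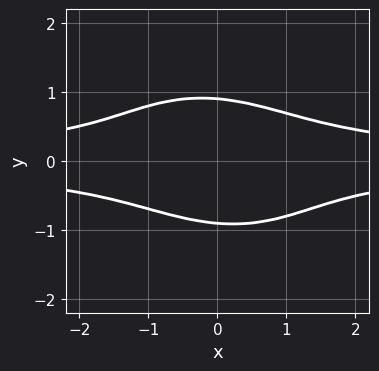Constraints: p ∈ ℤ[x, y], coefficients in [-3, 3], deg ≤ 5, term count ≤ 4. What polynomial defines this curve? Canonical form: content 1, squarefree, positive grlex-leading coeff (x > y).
(a) Degree: no degree-3 curve has this shape, so deg p = 4.
(b) Observable constraints: no x-intercept at any integer in the box.
(c) Assembling these constraints gives the stated polynomial.

2*x^2*y^2 + x*y^3 + 3*y^4 - 2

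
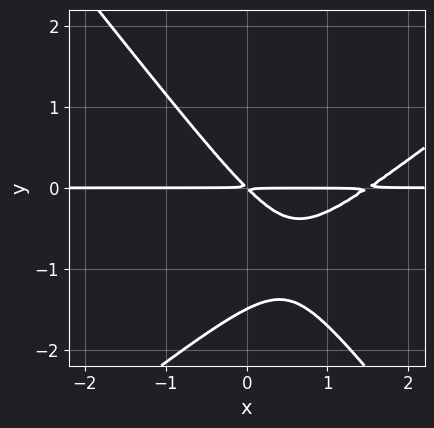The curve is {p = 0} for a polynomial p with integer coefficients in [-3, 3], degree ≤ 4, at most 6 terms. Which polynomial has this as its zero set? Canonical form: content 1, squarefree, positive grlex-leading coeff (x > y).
2*x^2*y - x*y^2 - 2*y^3 - 3*x*y - 3*y^2

(a) Degree: the shape is more complex than any degree-2 curve, so deg p = 3.
(b) Reading off the gridlines: every point of the x-axis in the box is on the curve.
(c) These observations pin down the coefficients.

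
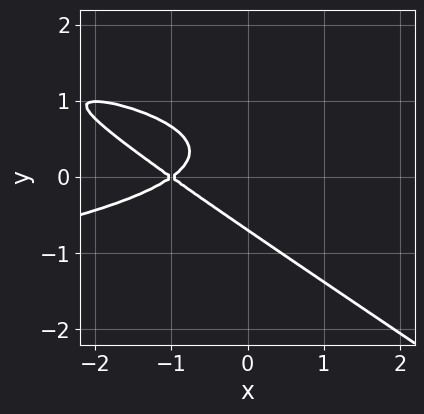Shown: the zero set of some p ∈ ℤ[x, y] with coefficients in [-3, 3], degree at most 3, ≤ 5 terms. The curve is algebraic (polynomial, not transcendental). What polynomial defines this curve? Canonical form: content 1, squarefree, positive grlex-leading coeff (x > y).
2*x*y^2 + 3*y^3 + x^2 + 2*x + 1

1. The degree is 3 — a generic line meets the curve in up to 3 points.
2. From the axis intercepts and sections: one x-axis crossing is at x = -1.
3. These observations pin down the coefficients.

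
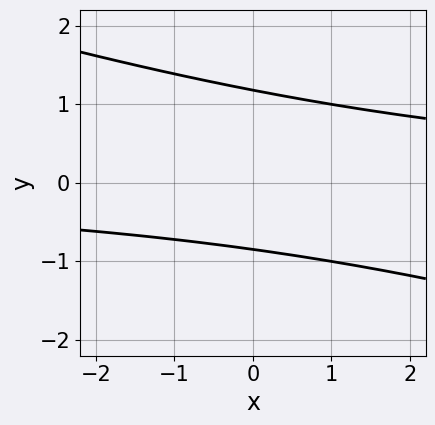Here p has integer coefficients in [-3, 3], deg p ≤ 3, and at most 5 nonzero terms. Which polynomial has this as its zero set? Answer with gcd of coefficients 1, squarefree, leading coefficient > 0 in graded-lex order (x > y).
(a) deg p = 2. No degree-1 curve has this shape.
(b) Observable constraints: it misses every integer gridline on the x-axis.
(c) The integer polynomial consistent with all of this is the stated p.

x*y + 3*y^2 - y - 3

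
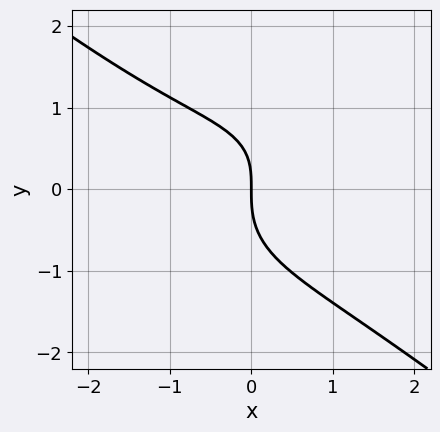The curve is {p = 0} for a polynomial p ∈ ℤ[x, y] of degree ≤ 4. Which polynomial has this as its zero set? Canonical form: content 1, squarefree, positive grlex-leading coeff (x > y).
x^3 + 2*y^3 - x*y + 3*x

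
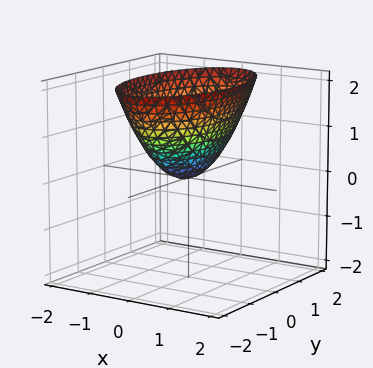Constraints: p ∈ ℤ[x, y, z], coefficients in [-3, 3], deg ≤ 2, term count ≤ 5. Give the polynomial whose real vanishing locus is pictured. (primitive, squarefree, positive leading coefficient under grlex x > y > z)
3*x^2 + y^2 - 2*z

(a) Degree: a paraboloid; a quadric, so deg p = 2.
(b) Symmetries: the y ↦ −y reflection is a symmetry, so y appears only in even powers; it's symmetric under x → −x, forcing even powers of x.
(c) Against the integer gridlines: one z-axis crossing is at z = 0; one y-axis crossing is at y = 0.
(d) Matching integer coefficients to the picture gives p.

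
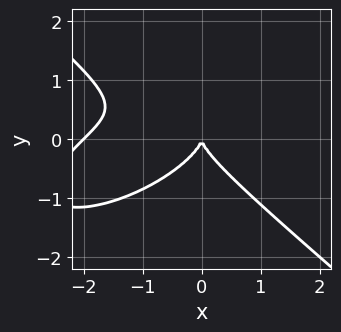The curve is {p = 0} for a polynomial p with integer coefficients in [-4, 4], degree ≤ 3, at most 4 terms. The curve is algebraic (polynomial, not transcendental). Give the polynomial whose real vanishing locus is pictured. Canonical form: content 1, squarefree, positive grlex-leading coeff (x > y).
x^3 - x^2*y + 3*y^3 + 2*x^2

First, deg p = 3.
Then, from the axis intercepts and sections: the x-axis gridline crossings are at x ∈ {-2, 0}; it crosses the y-axis at the gridline y = 0.
Finally, solving for integer coefficients yields p as stated.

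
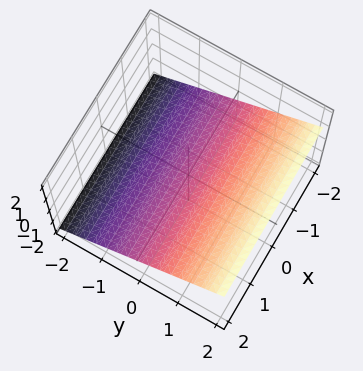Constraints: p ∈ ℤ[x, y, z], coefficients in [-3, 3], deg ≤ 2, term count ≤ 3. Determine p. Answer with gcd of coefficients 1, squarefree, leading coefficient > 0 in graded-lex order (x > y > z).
2*y - 3*z - 2

Degree: the surface is flat (a plane), so deg p = 1.
Checking where it meets the axes: the surface avoids every integer x-axis point in the box; it crosses the y-axis at the gridline y = 1.
Assembling these constraints gives the stated polynomial.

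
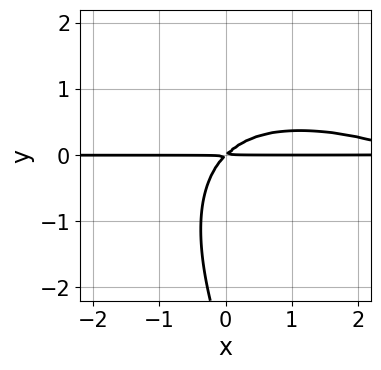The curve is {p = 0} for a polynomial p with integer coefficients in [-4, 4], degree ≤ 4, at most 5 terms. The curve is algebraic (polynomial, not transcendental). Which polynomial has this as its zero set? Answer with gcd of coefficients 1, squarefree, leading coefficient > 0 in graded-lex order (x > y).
x^2*y + 2*x*y^2 + y^3 - 3*x*y + 3*y^2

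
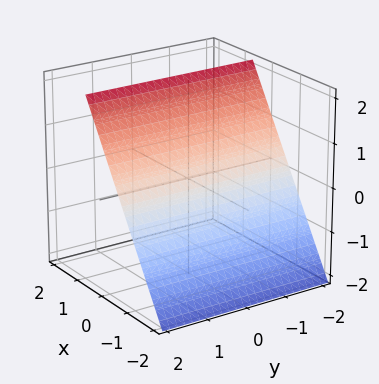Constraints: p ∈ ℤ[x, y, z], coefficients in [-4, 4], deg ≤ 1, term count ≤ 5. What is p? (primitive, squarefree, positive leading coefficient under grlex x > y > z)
Degree: the surface is flat (a plane), so deg p = 1.
Against the integer gridlines: the surface avoids every integer y-axis point in the box; one z-axis crossing is at z = 1.
Fitting integer coefficients to these (and the overall shape) gives p.

3*x - 2*z + 2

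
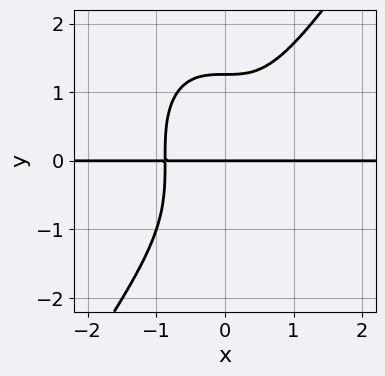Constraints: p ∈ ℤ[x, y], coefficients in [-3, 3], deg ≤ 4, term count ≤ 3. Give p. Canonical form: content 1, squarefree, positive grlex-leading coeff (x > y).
3*x^3*y - y^4 + 2*y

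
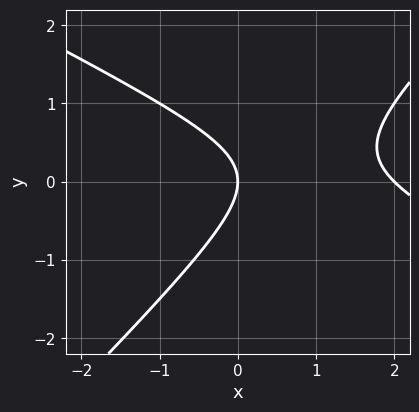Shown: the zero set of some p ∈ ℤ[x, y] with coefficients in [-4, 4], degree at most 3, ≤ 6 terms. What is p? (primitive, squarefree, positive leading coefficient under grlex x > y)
x^2 + x*y - 2*y^2 - 2*x

First, degree: a generic line meets the curve in up to 2 points, so deg p = 2.
Next, checking where it meets the axes: it crosses the y-axis at the gridline y = 0; the x-axis gridline crossings are at x ∈ {0, 2}.
Finally, matching integer coefficients to the picture gives p.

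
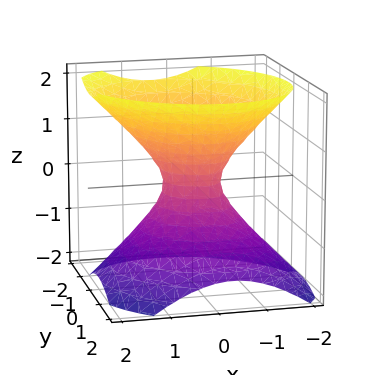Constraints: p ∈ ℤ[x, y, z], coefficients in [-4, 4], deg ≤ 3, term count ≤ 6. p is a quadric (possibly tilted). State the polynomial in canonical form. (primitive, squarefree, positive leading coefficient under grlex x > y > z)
First, the degree is 2 — the shape is more complex than any degree-1 surface.
Next, reading off the gridlines: the surface avoids every integer z-axis point in the box.
Finally, matching integer coefficients to the picture gives p.

3*x^2 + x*y + 3*y^2 + y*z - 3*z^2 - 1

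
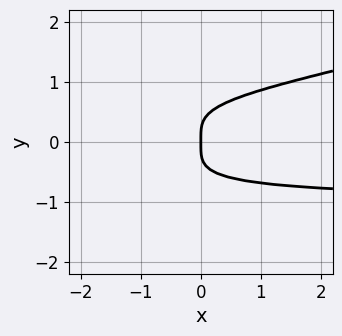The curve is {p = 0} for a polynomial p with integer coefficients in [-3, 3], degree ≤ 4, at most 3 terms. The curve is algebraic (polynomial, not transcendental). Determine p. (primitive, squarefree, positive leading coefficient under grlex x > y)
x*y^3 - 3*y^4 + x

deg p = 4.
Observable constraints: one y-axis crossing is at y = 0; it crosses the x-axis at the gridline x = 0.
These observations pin down the coefficients.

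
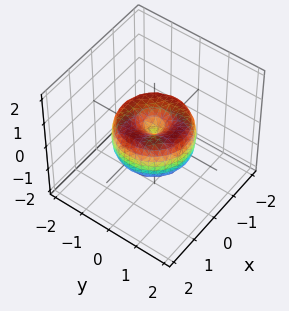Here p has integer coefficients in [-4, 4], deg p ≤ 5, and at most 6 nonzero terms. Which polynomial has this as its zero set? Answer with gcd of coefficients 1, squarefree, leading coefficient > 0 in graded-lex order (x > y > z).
Degree: no degree-3 surface has this shape, so deg p = 4.
Symmetries: rotational symmetry about the z-axis ⇒ p depends on x, y only through x² + y².
From the visible intercepts: one x-axis crossing is at x = 0; it crosses the z-axis at the gridline z = 0; it crosses the y-axis at the gridline y = 0; a circular section at z = 0 has radius between 1 and 2.
Solving for integer coefficients yields p as stated.

2*x^4 + 4*x^2*y^2 + 2*y^4 - 3*x^2 - 3*y^2 + 2*z^2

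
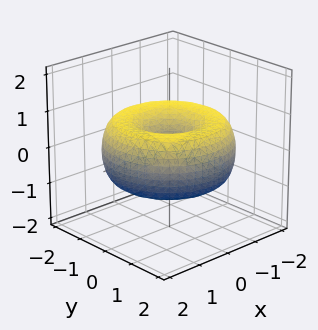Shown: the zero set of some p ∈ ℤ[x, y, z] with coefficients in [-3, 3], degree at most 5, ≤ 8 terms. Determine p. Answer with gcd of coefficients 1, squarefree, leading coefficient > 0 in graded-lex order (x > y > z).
The degree is 4 — a generic line meets the surface in up to 4 points.
Symmetry: the surface is invariant under rotation about z: p = q(x² + y², z).
Reading off the gridlines: a circular section at z = 0 has radius between 1 and 2; it crosses the x-axis at the gridline x = 0.
Putting this together gives p.

x^4 + 2*x^2*y^2 + y^4 - 3*x^2 - 3*y^2 + 3*z^2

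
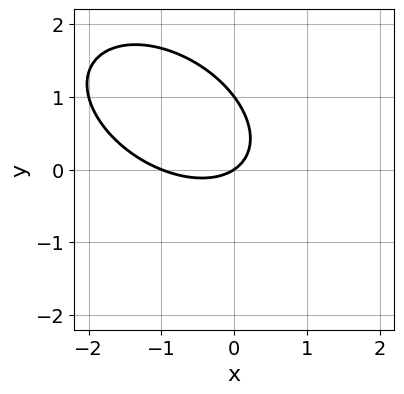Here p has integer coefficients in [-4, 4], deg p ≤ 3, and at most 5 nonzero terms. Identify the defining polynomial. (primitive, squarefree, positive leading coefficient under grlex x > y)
2*x^2 + 2*x*y + 3*y^2 + 2*x - 3*y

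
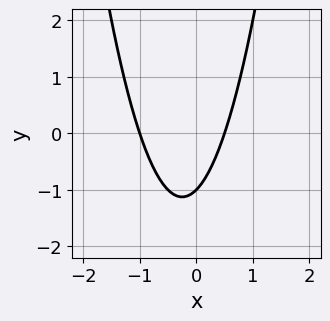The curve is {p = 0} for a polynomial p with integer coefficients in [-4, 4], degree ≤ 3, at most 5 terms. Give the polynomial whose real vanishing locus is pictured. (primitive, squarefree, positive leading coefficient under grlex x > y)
deg p = 2. No degree-1 curve has this shape.
Checking where it meets the axes: it crosses the y-axis at the gridline y = -1; one x-axis crossing is at x = -1.
These observations pin down the coefficients.

2*x^2 + x - y - 1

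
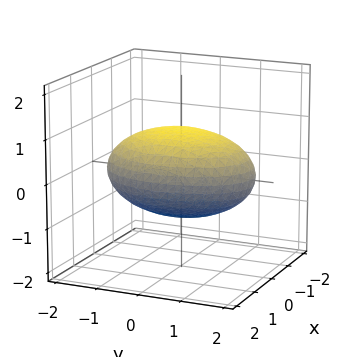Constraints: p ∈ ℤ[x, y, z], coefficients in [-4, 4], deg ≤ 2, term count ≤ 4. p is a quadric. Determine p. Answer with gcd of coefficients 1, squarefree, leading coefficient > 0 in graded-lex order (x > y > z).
(a) deg p = 2. A closed, bounded, convex surface; a quadric.
(b) Symmetries: the y ↦ −y reflection is a symmetry, so y appears only in even powers; it's symmetric under x → −x, forcing even powers of x; mirror symmetry z ↦ −z ⇒ only even powers of z.
(c) Against the integer gridlines: among the integer gridlines, it crosses the z-axis at z ∈ {-1, 1}.
(d) Putting this together gives p.

2*x^2 + y^2 + 3*z^2 - 3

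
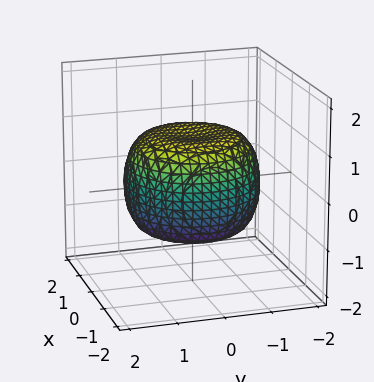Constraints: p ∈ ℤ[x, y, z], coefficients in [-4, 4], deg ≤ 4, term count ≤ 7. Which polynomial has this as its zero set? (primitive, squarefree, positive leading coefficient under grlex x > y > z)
x^4 + 2*x^2*y^2 + y^4 - x^2 - y^2 + 2*z^2 - 2

(a) Degree: no degree-3 surface has this shape, so deg p = 4.
(b) Symmetries: the z-axis is an axis of rotation, so x and y enter only as x² + y².
(c) From the visible intercepts: a circular section at z = -1 has radius exactly 1; the z-axis gridline crossings are at z ∈ {-1, 1}.
(d) Fitting integer coefficients to these (and the overall shape) gives p.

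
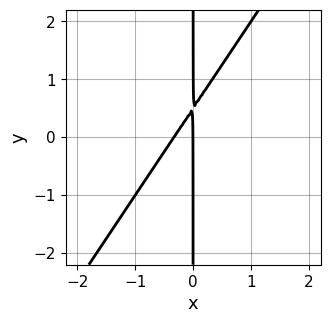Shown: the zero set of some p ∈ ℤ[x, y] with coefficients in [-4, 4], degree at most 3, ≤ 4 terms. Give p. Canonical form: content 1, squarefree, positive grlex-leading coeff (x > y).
First, degree: the shape is more complex than any degree-1 curve, so deg p = 2.
Next, observable constraints: it meets the x-axis at x = 0 (among the integer gridlines); every point of the y-axis in the box is on the curve.
Finally, the integer polynomial consistent with all of this is the stated p.

3*x^2 - 2*x*y + x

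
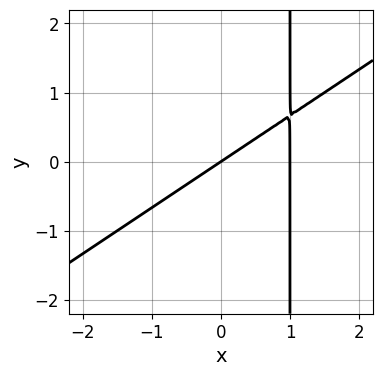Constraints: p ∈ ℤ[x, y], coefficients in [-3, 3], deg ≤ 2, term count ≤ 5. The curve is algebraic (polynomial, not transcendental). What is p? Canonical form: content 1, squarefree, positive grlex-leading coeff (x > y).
First, degree: no degree-1 curve has this shape, so deg p = 2.
Then, reading off the gridlines: it crosses the y-axis at the gridline y = 0; among the integer gridlines, it crosses the x-axis at x ∈ {0, 1}.
Finally, the integer polynomial consistent with all of this is the stated p.

2*x^2 - 3*x*y - 2*x + 3*y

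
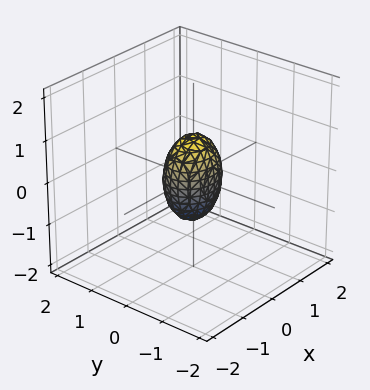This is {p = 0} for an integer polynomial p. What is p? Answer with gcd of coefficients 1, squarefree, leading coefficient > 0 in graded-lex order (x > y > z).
2*x^2 + 3*y^2 + z^2 - 1

First, the degree is 2 — bounded and convex; a quadric.
Next, symmetries: it's symmetric under y → −y, forcing even powers of y; mirror symmetry x ↦ −x ⇒ only even powers of x; the z ↦ −z reflection is a symmetry, so z appears only in even powers.
Then, observable constraints: among the integer gridlines, it crosses the z-axis at z ∈ {-1, 1}.
Finally, putting this together gives p.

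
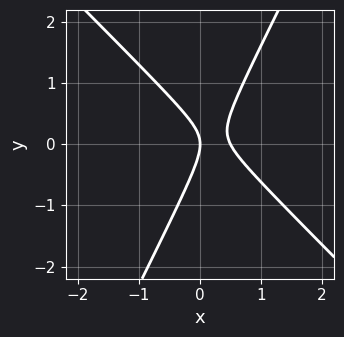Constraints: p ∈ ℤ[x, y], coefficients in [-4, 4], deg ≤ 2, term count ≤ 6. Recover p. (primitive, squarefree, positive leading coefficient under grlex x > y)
2*x^2 + x*y - y^2 - x

First, the degree is 2 — a generic line meets the curve in up to 2 points.
Then, against the integer gridlines: it meets the y-axis at y = 0 (among the integer gridlines); it crosses the x-axis at the gridline x = 0.
Finally, putting this together gives p.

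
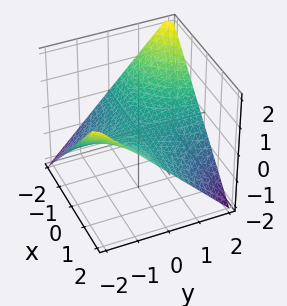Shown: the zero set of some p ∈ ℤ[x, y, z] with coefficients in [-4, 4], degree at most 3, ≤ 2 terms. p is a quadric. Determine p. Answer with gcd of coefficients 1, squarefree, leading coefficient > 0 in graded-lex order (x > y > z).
x*y + 2*z

(a) Degree: a hyperbolic paraboloid; a quadric, so deg p = 2.
(b) From the visible intercepts: the visible y-axis segment lies entirely on the surface; every point of the x-axis in the box is on the surface.
(c) Solving for integer coefficients yields p as stated.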